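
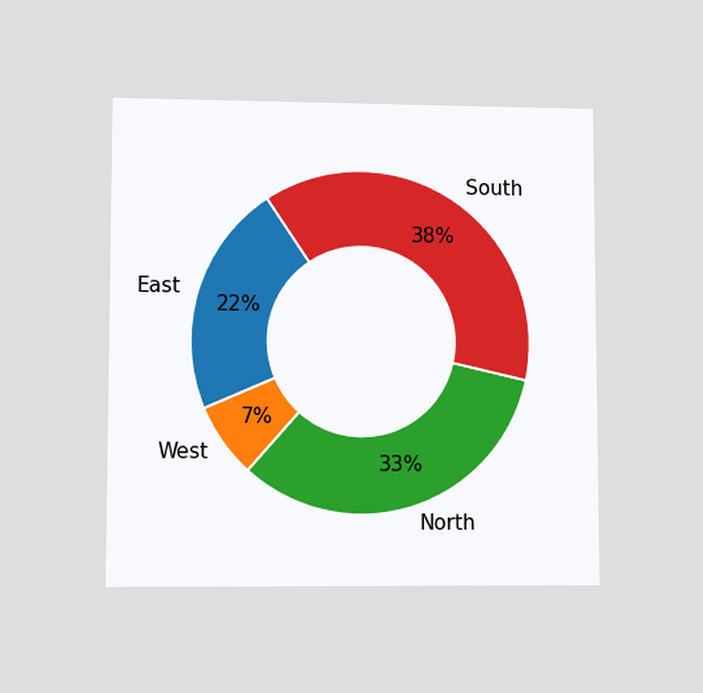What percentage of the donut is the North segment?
The chart is viewed at a slight angle. The North segment takes up 33% of the ring.

33%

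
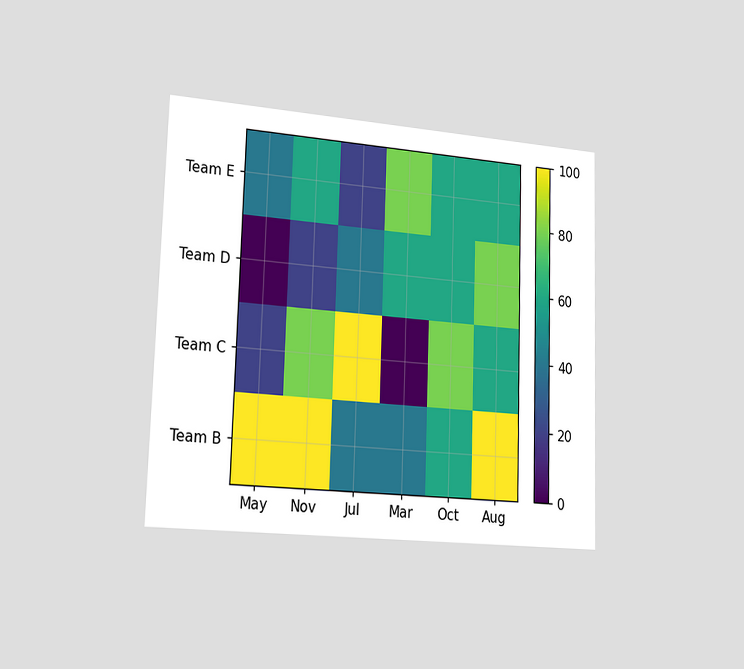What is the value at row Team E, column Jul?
The chart is viewed slightly from the left. Matching cell (Team E, Jul) against the colorbar gives 20.

20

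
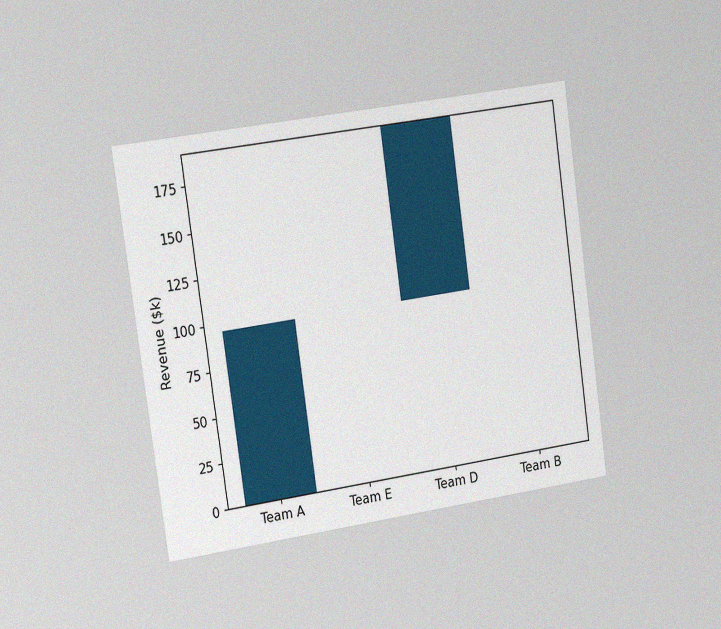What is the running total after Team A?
$96k

The chart is tilted about 8° counter-clockwise and viewed slightly from the left, with some photo noise. After Team A the running total reaches $96k.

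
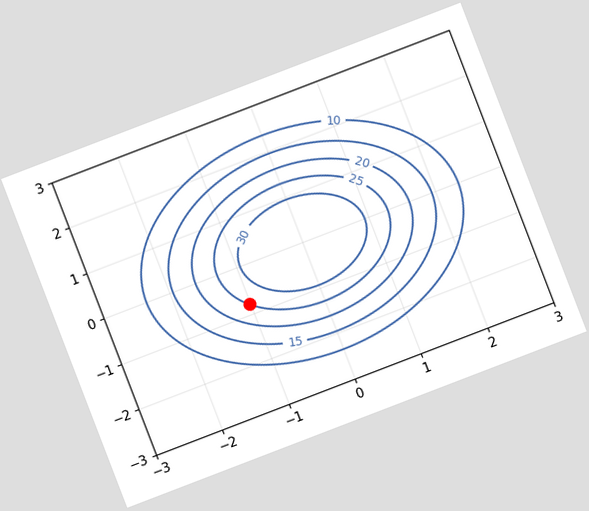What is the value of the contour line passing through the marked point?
The chart is tilted about 21° counter-clockwise. The marked point sits on the contour labelled 25.

25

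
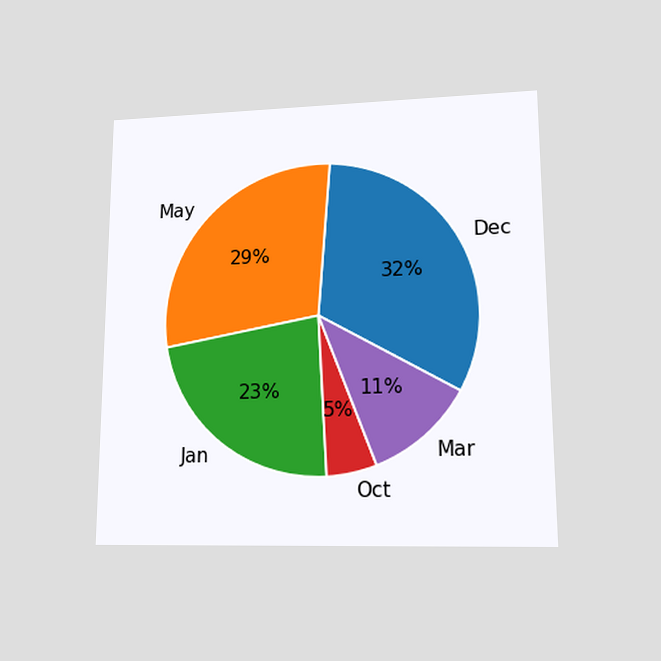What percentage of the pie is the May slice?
The chart is viewed at a slight angle. The May slice takes up 29% of the pie.

29%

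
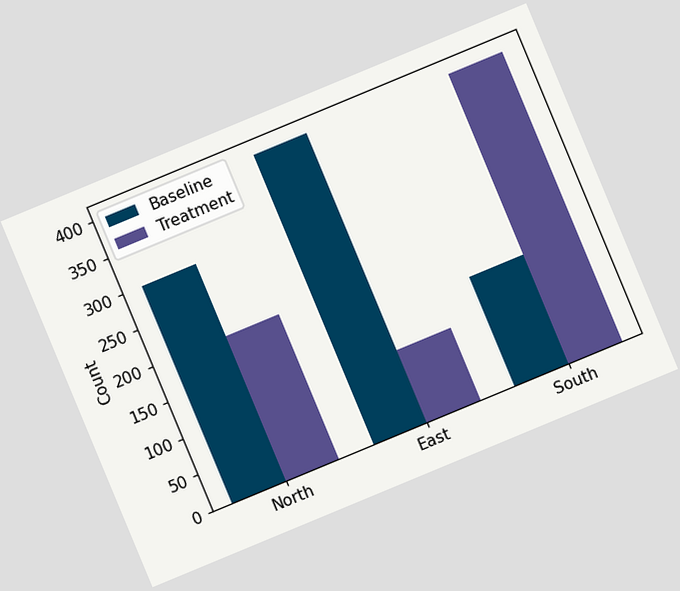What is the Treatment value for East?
The chart is tilted about 23° counter-clockwise. The Treatment bar at East reaches 100 on the y-axis.

100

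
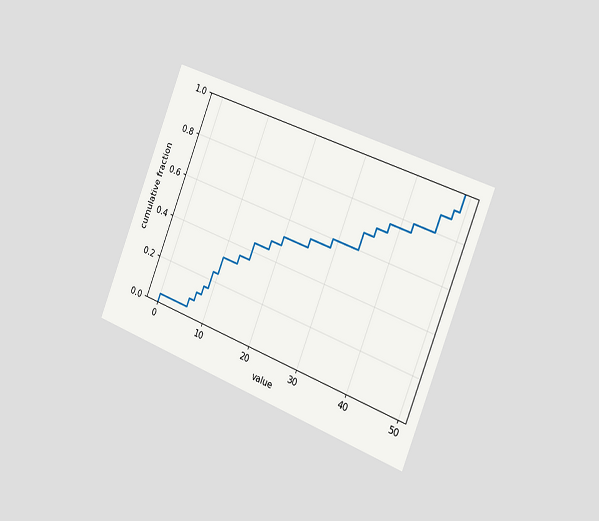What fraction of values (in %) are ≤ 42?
80%

The chart is tilted about 22° clockwise and viewed slightly from the right. At x=42 the ECDF step is at 80%.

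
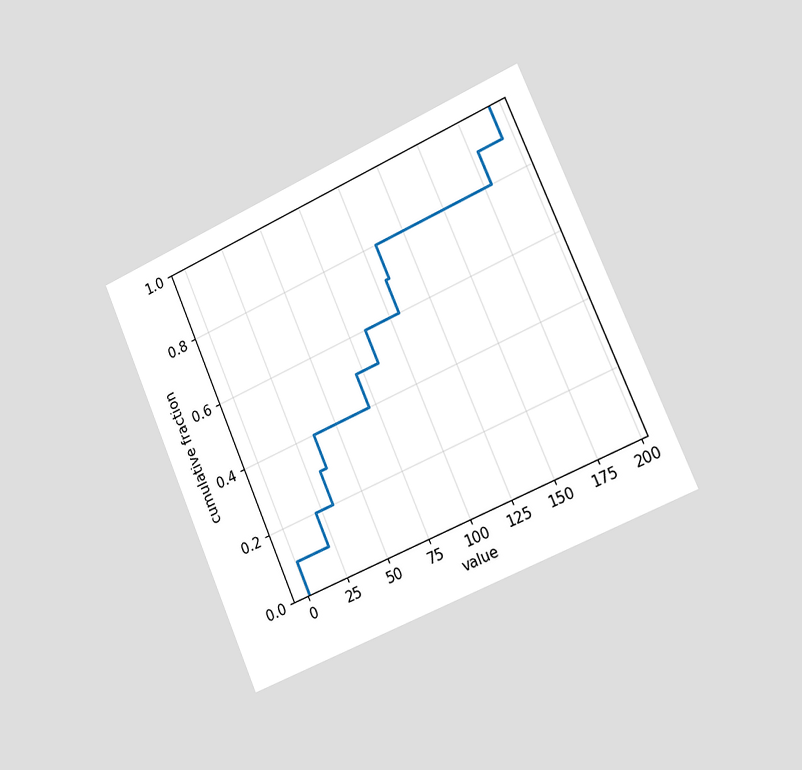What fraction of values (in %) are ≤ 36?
40%

The chart is tilted about 23° counter-clockwise and viewed slightly from the right. At x=36 the ECDF step is at 40%.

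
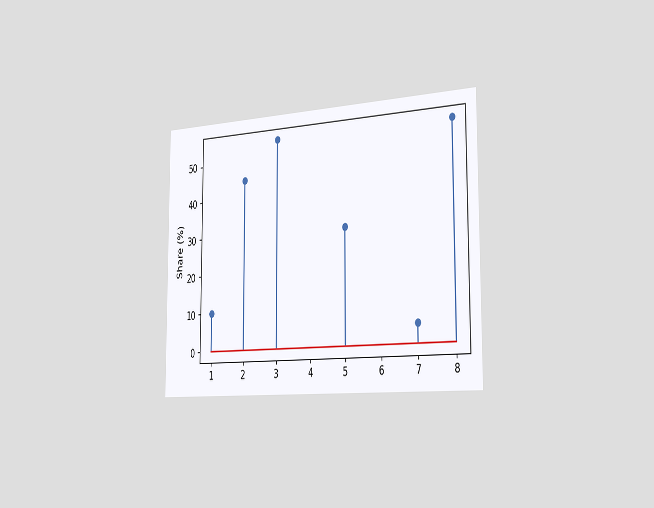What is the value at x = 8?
The chart is viewed slightly from the right. The stem at x=8 reaches 55%.

55%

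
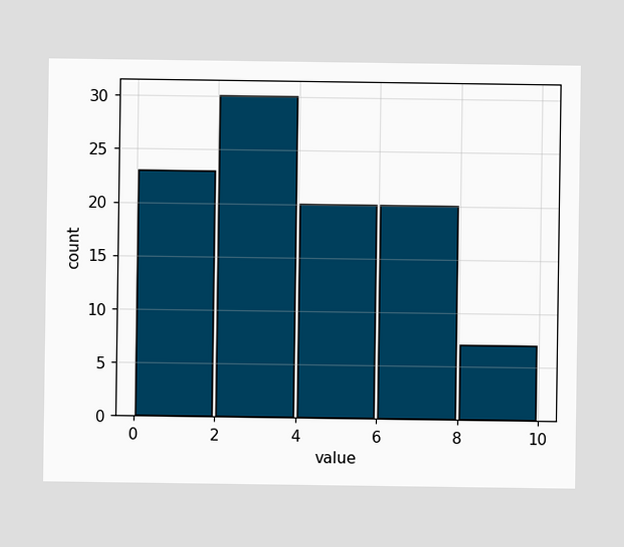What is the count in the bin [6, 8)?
The [6, 8) bin has height 20.

20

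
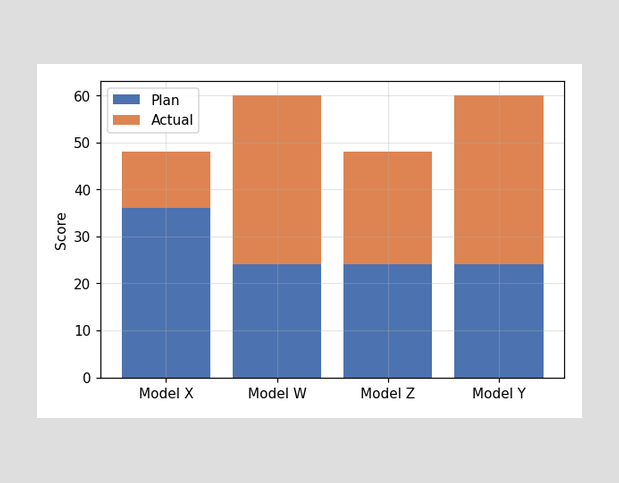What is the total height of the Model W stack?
60

The Model W stack's top reaches 60 on the y-axis.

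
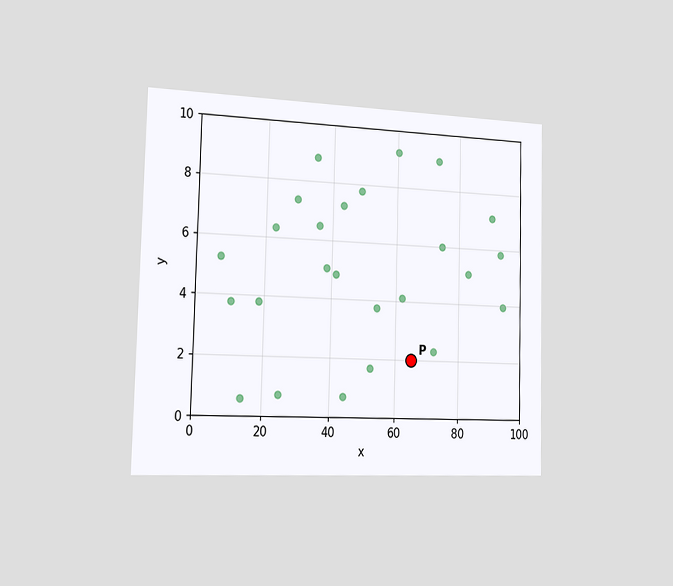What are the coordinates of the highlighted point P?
The chart is viewed slightly from the left. Following the gridlines from P to each axis, P sits at (65, 2).

(65, 2)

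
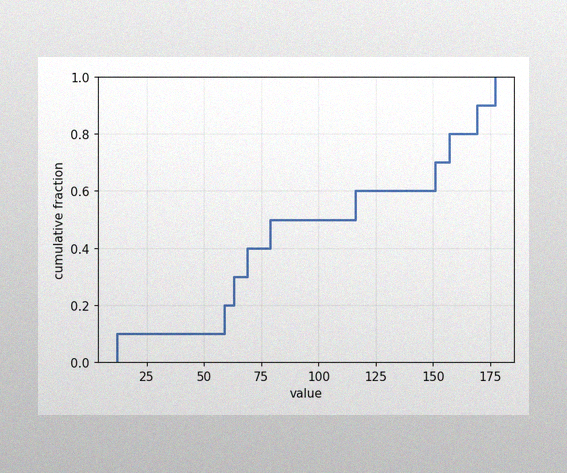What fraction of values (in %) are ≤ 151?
70%

The image has some photo noise and uneven lighting. At x=151 the ECDF step is at 70%.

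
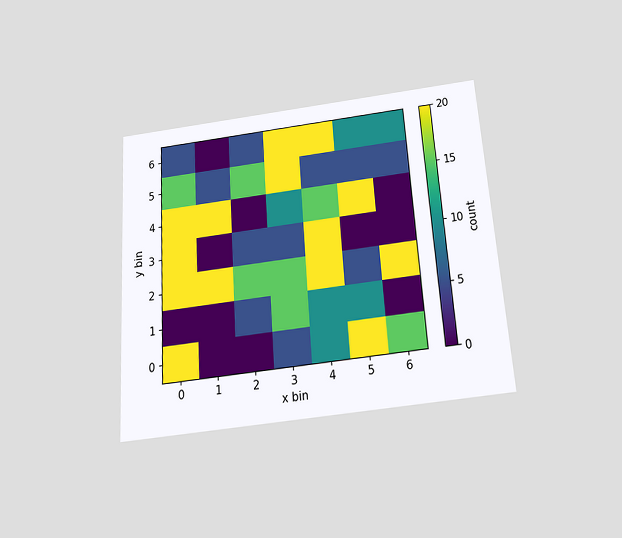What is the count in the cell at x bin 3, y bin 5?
The chart is tilted about 4° counter-clockwise and viewed slightly from below. Matching the cell (3, 5) against the colorbar gives 20.

20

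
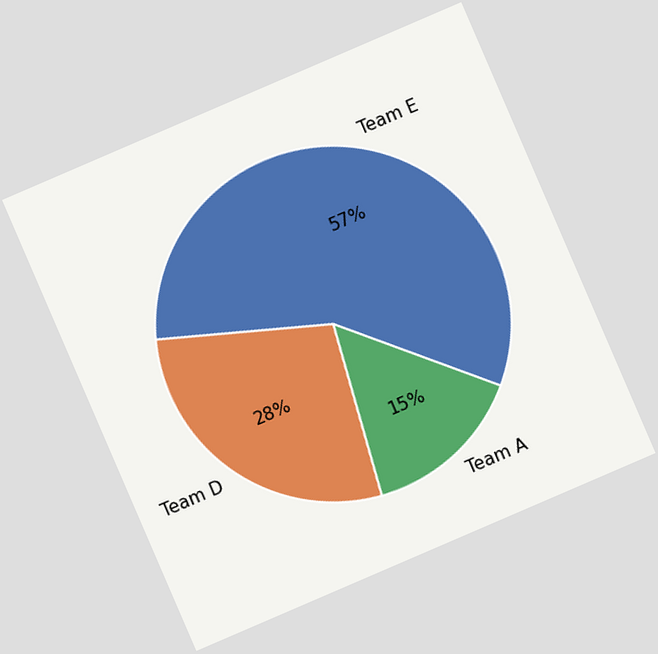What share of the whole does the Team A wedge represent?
15%

The chart is tilted about 23° counter-clockwise. The Team A slice takes up 15% of the pie.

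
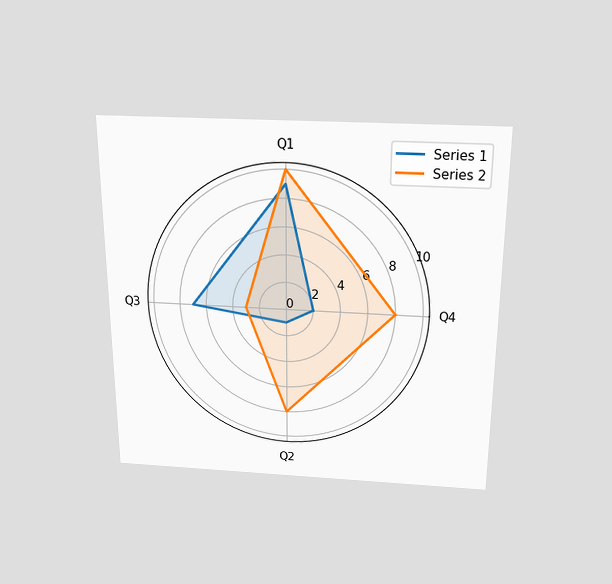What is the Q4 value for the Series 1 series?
The chart is viewed slightly from above. On the Q4 axis, Series 1 reaches 2.

2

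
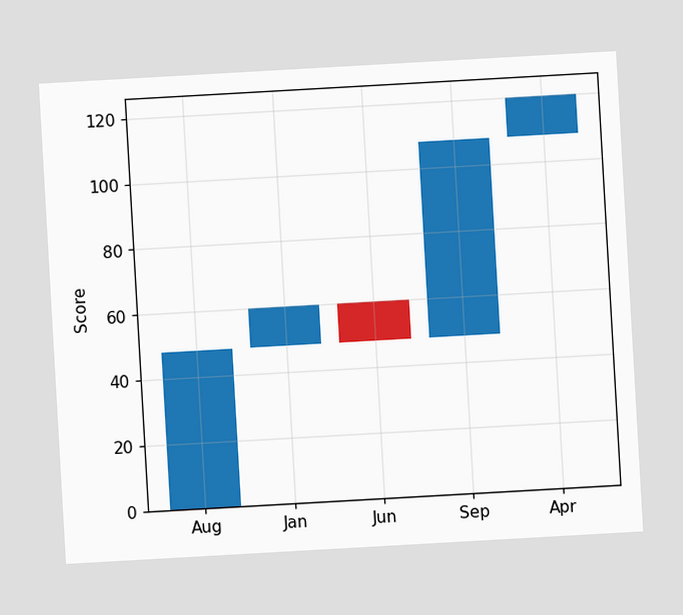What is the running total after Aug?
48

The chart is tilted about 3° counter-clockwise. After Aug the running total reaches 48.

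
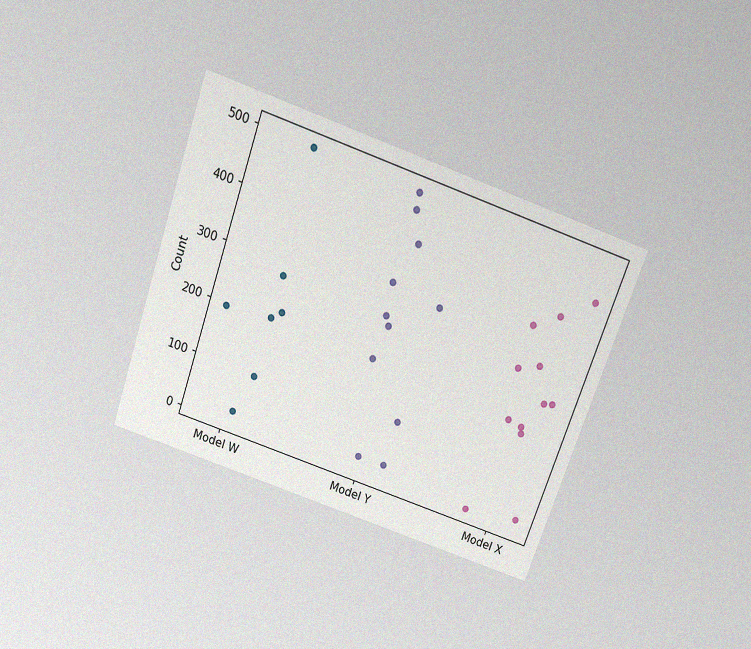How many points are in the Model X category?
The chart is tilted about 19° clockwise and viewed slightly from above, with some photo noise. Counting the markers in the Model X column gives 12.

12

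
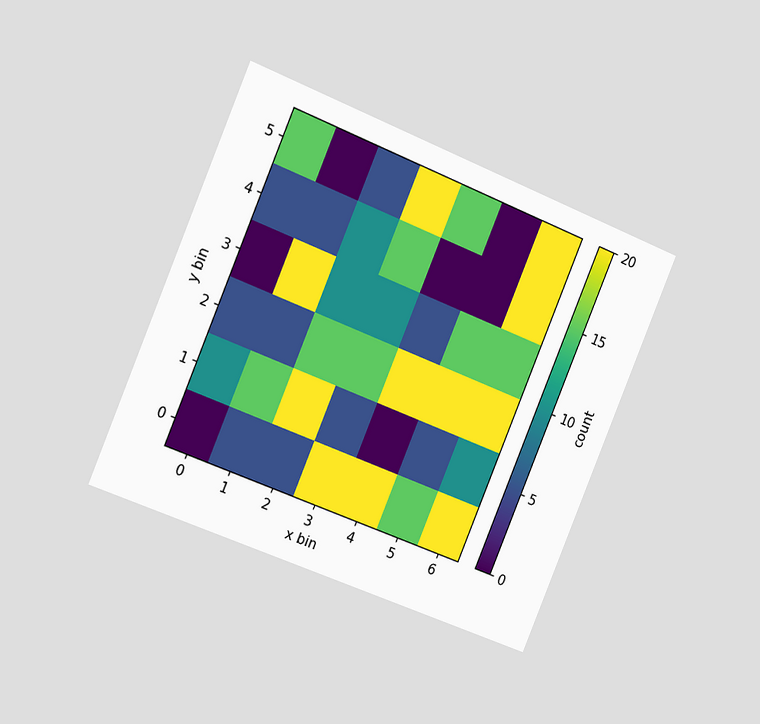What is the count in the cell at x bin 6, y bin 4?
The chart is tilted about 23° clockwise and viewed slightly from the left. Matching the cell (6, 4) against the colorbar gives 20.

20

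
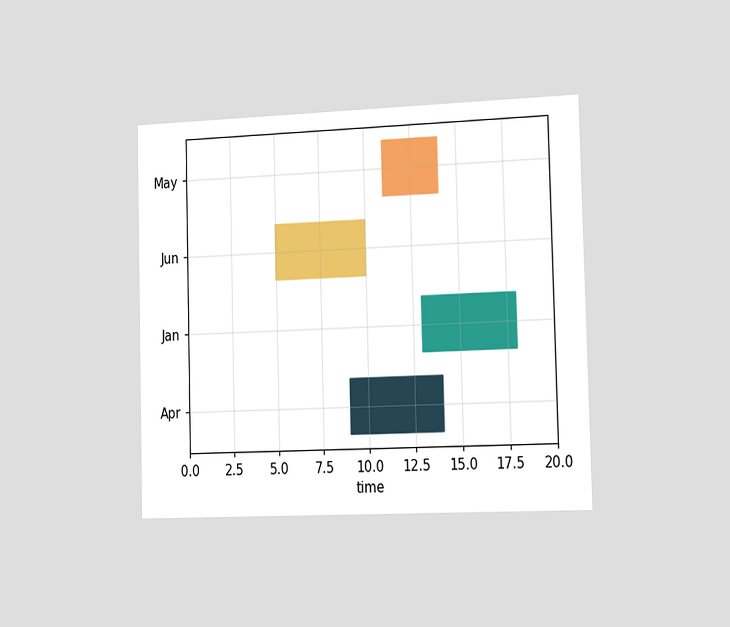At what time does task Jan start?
13

The chart is viewed slightly from the right. The Jan bar begins at t=13.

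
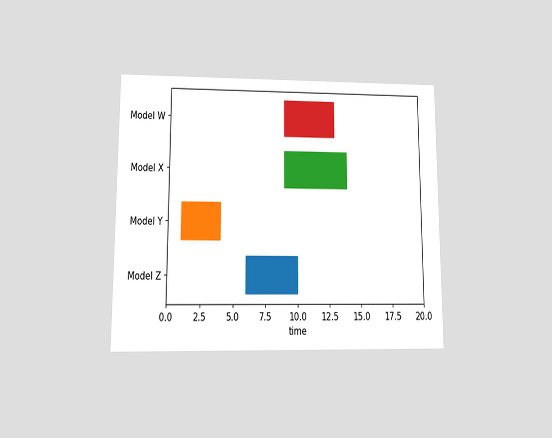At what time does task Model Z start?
6

The chart is viewed at a slight angle. The Model Z bar begins at t=6.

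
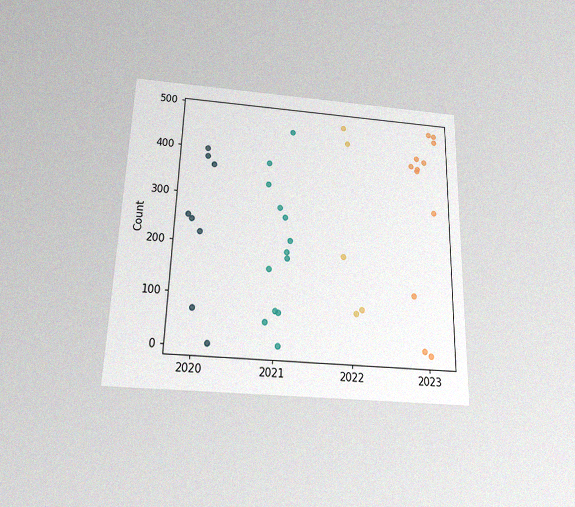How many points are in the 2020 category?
The chart is viewed slightly from below, with some photo noise. Counting the markers in the 2020 column gives 8.

8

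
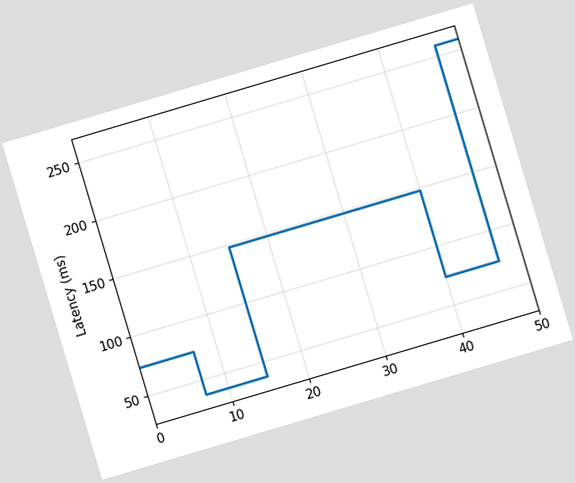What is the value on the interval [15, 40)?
148ms

The chart is tilted about 17° counter-clockwise. On [15, 40) the step sits at 148ms.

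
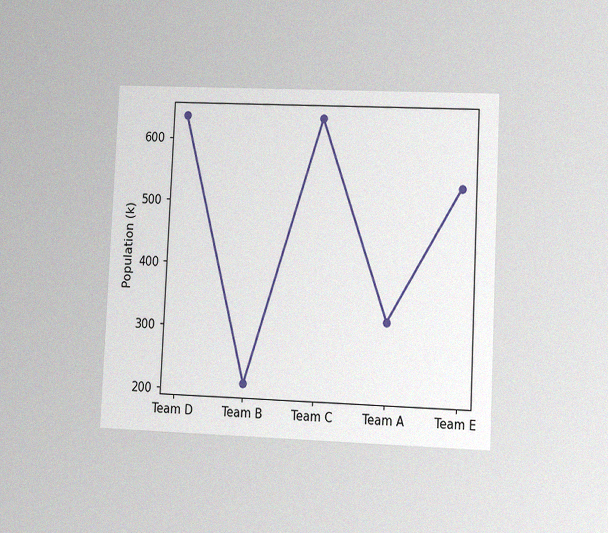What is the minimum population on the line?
212k

The chart is tilted about 3° clockwise and viewed at a slight angle, with some photo noise. The lowest point is at Team B, and reading across to the y-axis gives 212k.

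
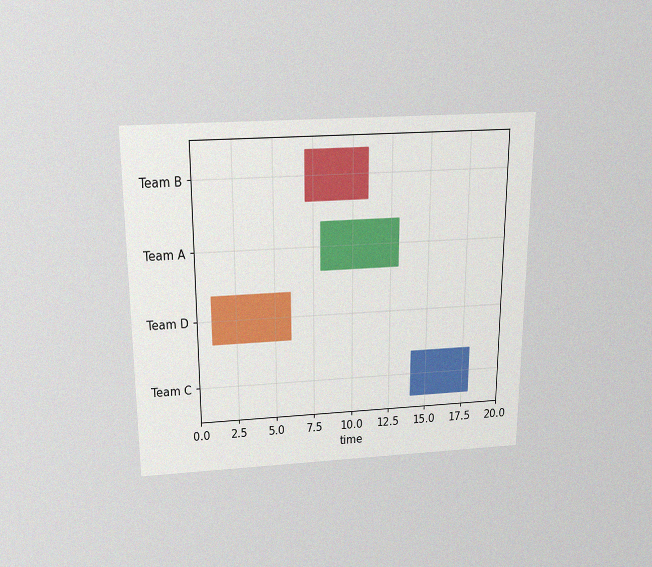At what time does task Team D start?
The chart is viewed slightly from above, with some photo noise. The Team D bar begins at t=1.

1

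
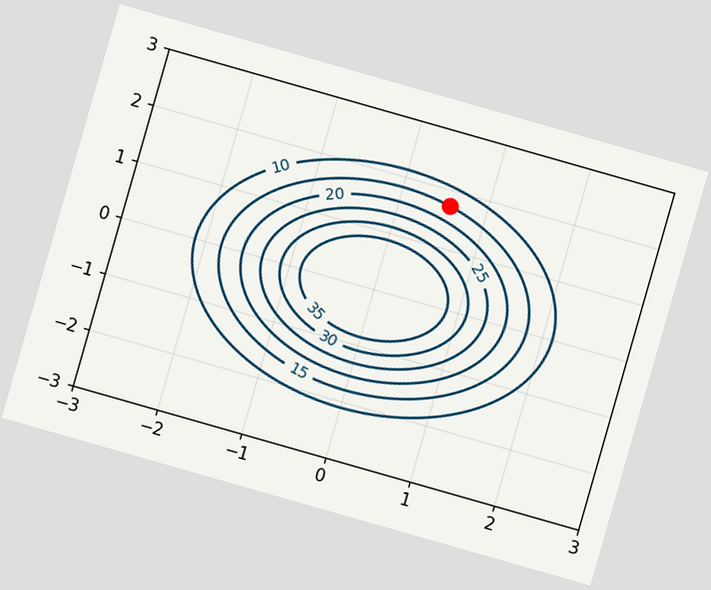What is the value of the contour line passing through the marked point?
15

The chart is tilted about 16° clockwise. The marked point sits on the contour labelled 15.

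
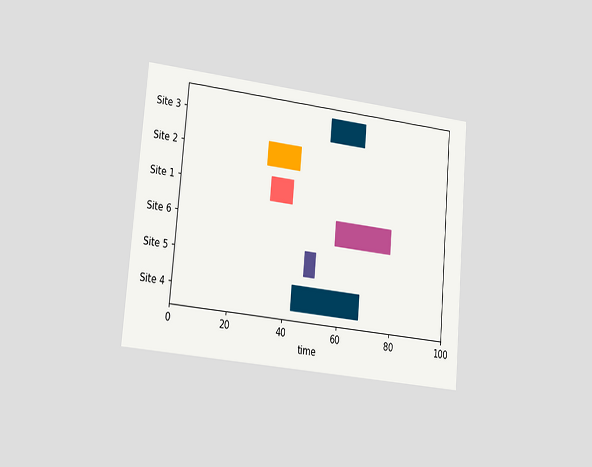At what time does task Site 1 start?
The chart is tilted about 5° clockwise and viewed slightly from the left. The Site 1 bar begins at t=33.

33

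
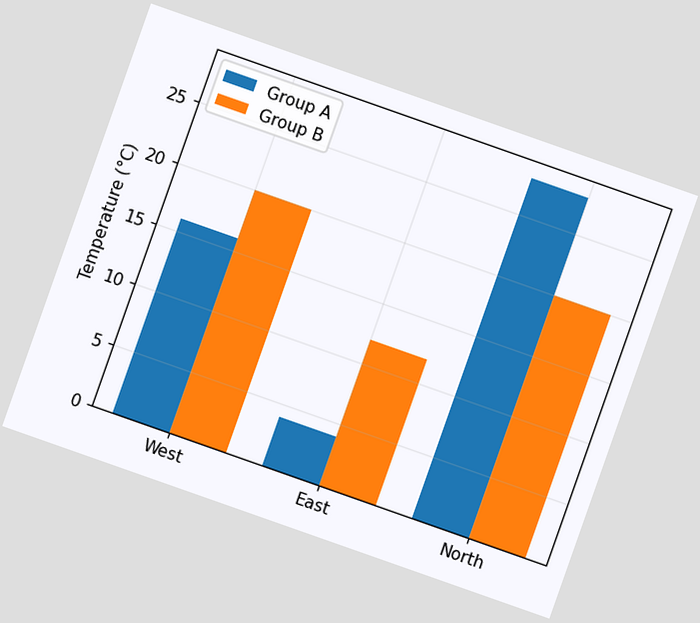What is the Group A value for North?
The chart is tilted about 19° clockwise. The Group A bar at North reaches 28°C on the y-axis.

28°C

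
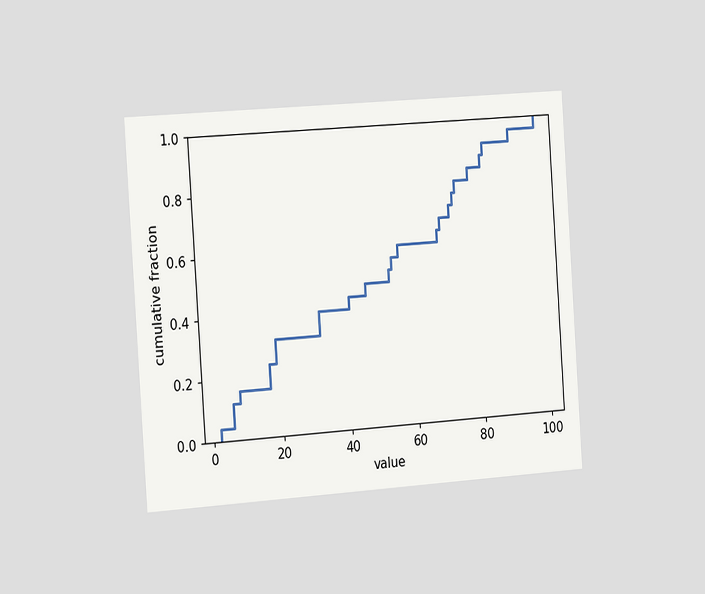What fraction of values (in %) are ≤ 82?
The chart is tilted about 4° counter-clockwise and viewed slightly from the left. At x=82 the ECDF step is at 88%.

88%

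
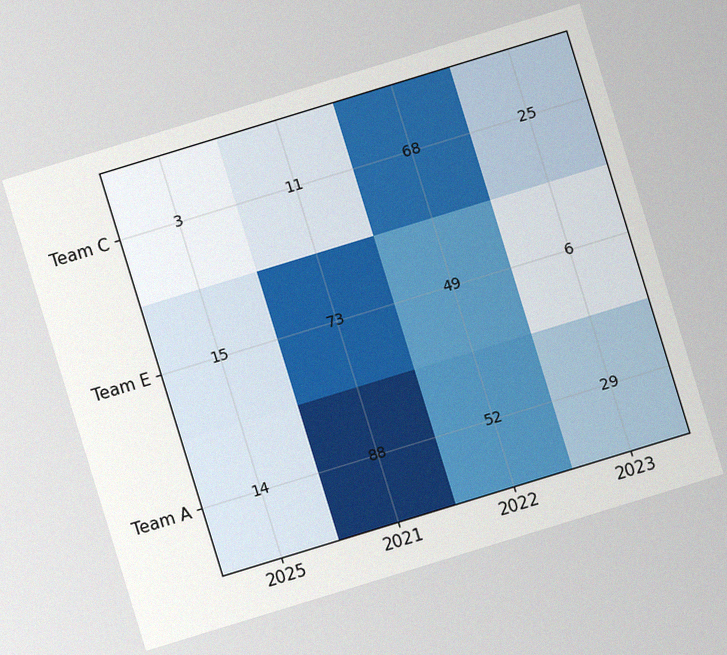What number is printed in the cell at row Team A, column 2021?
88

The chart is tilted about 17° counter-clockwise, with some photo noise. The (Team A, 2021) cell reads 88.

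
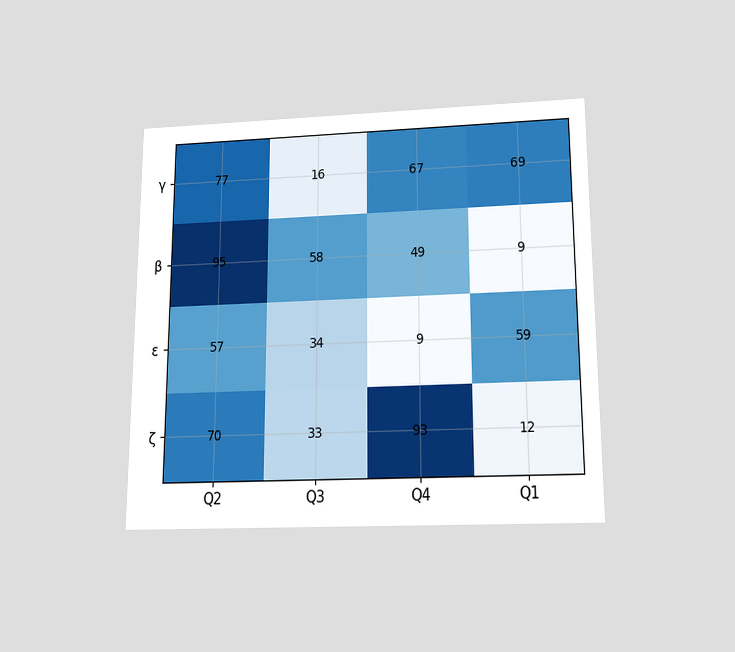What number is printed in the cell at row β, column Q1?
The chart is viewed slightly from below. The (β, Q1) cell reads 9.

9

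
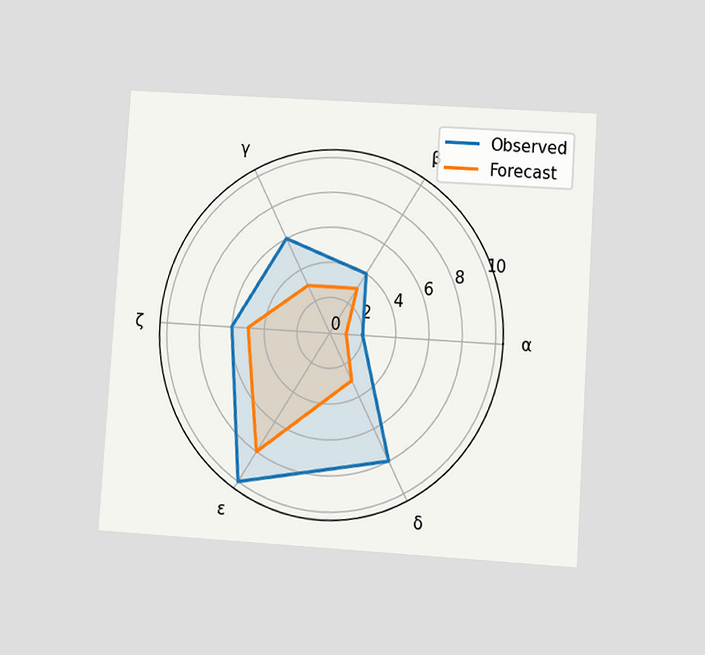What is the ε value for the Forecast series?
8

The chart is tilted about 4° clockwise and viewed at a slight angle. On the ε axis, Forecast reaches 8.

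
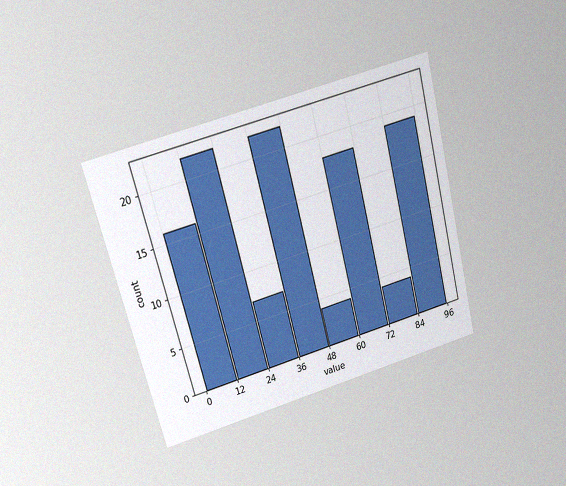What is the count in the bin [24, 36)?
The chart is tilted about 15° counter-clockwise and viewed at a slight angle, with some photo noise. The [24, 36) bin has height 7.

7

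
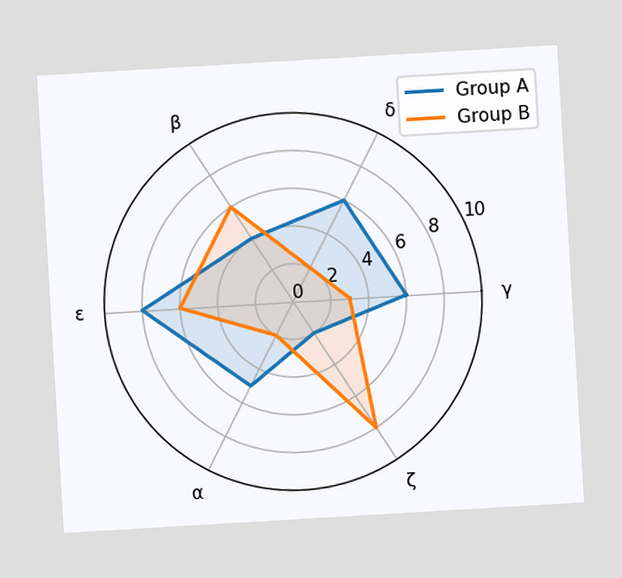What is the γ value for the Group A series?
6

The chart is tilted about 3° counter-clockwise. On the γ axis, Group A reaches 6.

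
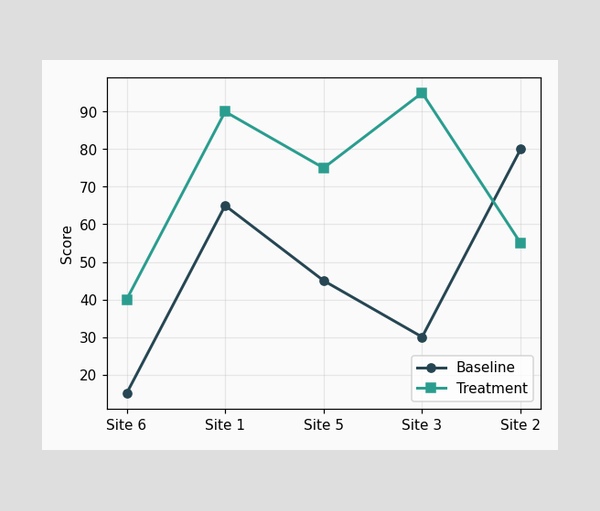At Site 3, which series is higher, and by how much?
Treatment, by 65

At Site 3, Treatment sits above the other line by 65.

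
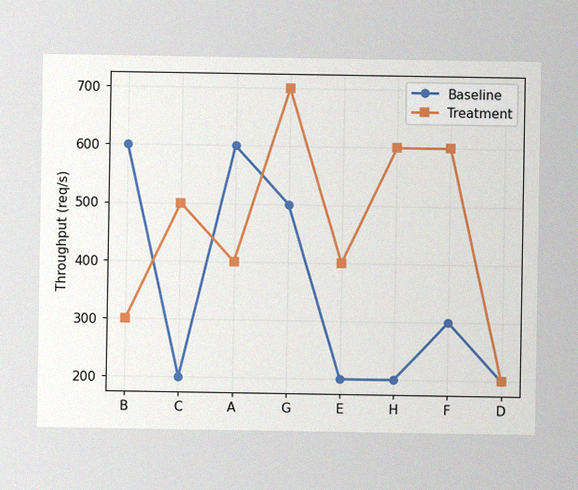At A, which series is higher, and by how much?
The image has some photo noise and uneven lighting. At A, Baseline sits above the other line by 200req/s.

Baseline, by 200req/s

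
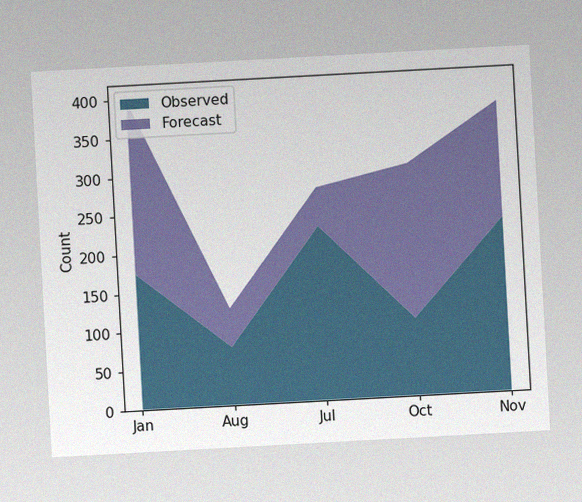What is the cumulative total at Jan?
400

The chart is tilted about 3° counter-clockwise, with some photo noise. The stacked total at Jan reaches 400.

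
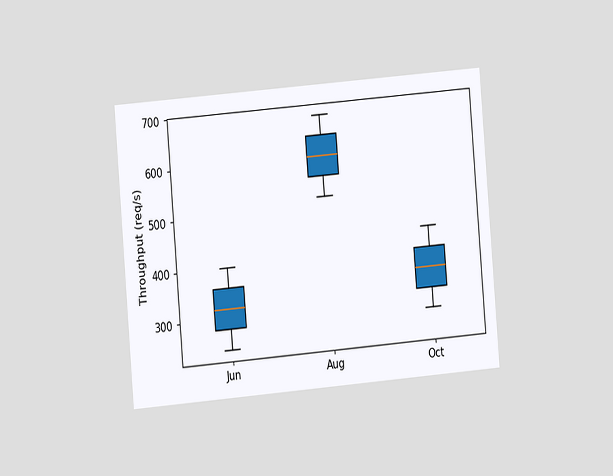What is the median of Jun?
The chart is tilted about 5° counter-clockwise and viewed at a slight angle. The median line in the Jun box sits at 320req/s.

320req/s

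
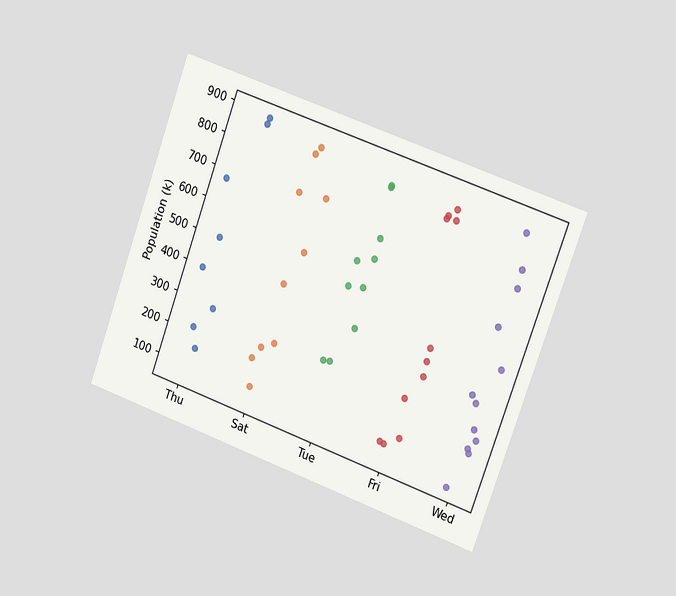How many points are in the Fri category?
11

The chart is tilted about 20° clockwise and viewed slightly from the right. Counting the markers in the Fri column gives 11.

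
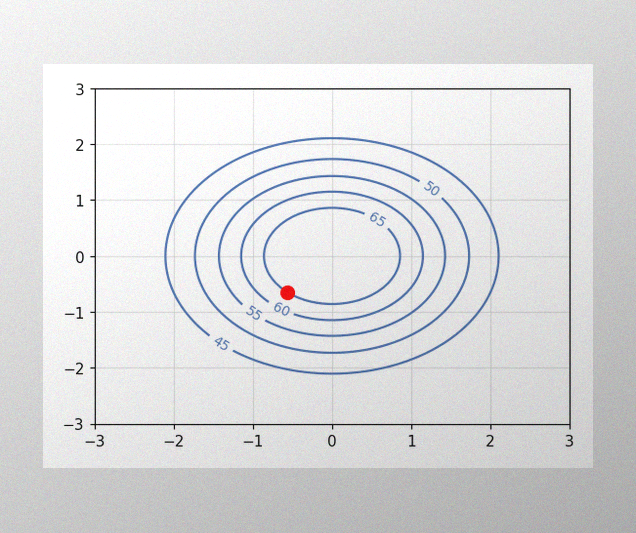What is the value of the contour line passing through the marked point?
65

The image has some photo noise and uneven lighting. The marked point sits on the contour labelled 65.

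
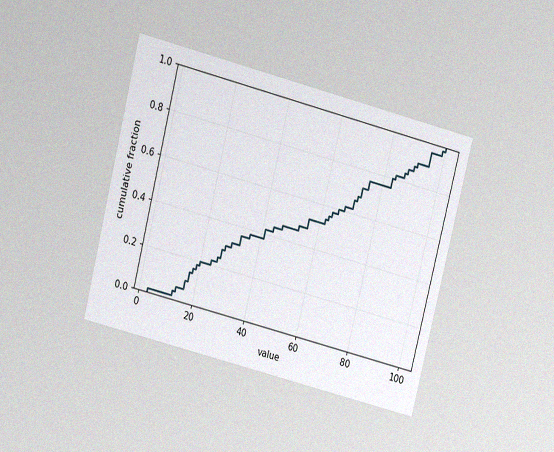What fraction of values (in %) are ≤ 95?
96%

The chart is tilted about 14° clockwise and viewed slightly from above, with some photo noise. At x=95 the ECDF step is at 96%.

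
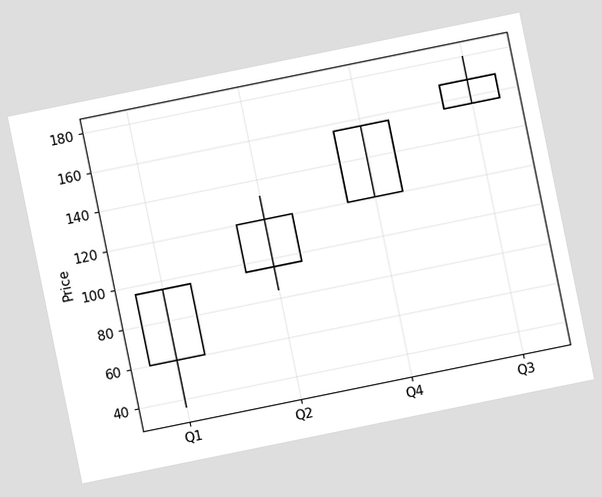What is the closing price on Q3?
The chart is tilted about 12° counter-clockwise. The Q3 candle closes at 168.

168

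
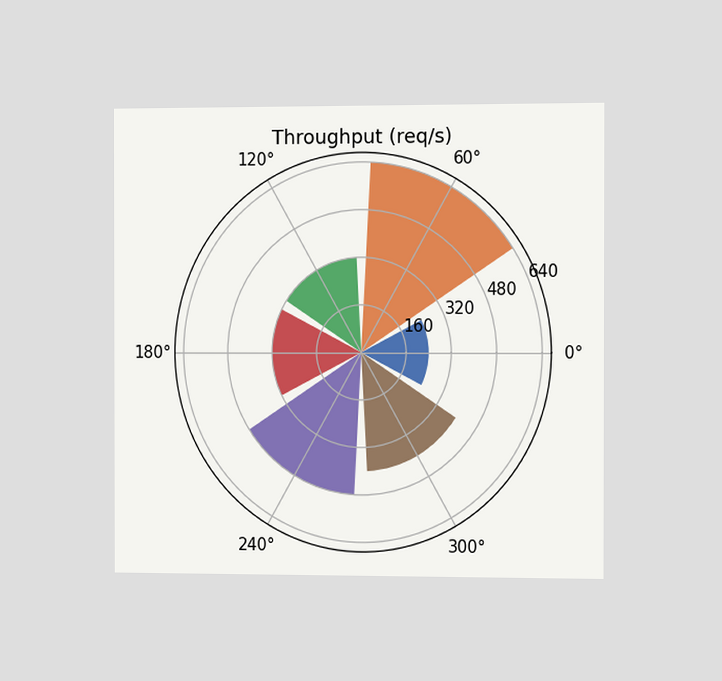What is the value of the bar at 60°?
The chart is viewed slightly from the right. The bar at 60° reaches 640req/s on the radial axis.

640req/s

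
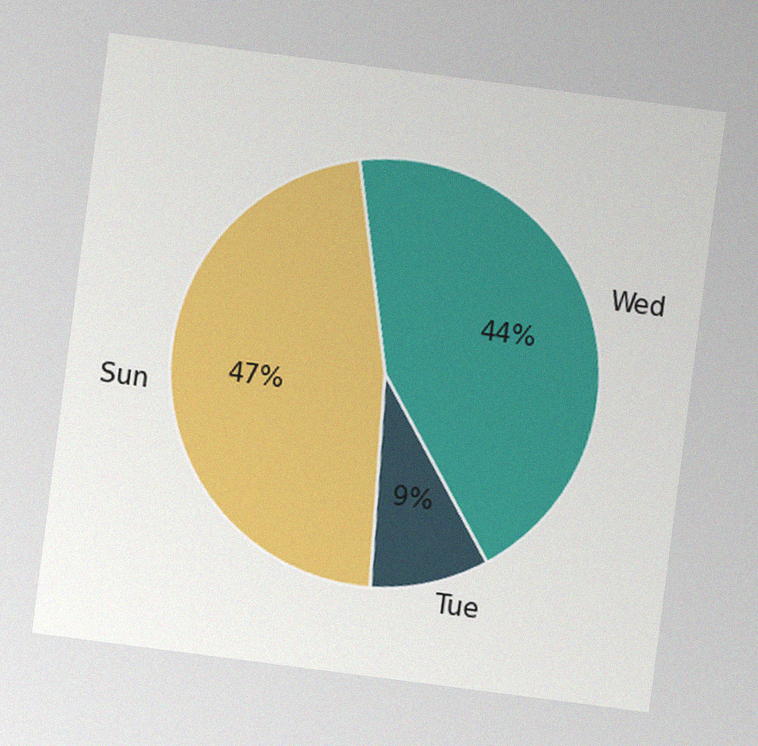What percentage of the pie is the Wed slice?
44%

The chart is tilted about 7° clockwise, with some photo noise. The Wed slice takes up 44% of the pie.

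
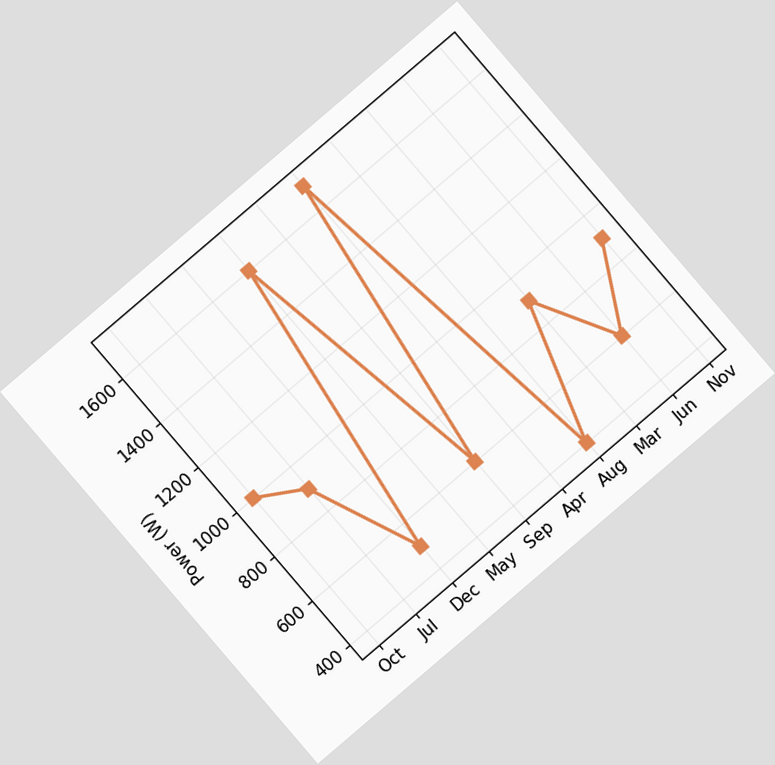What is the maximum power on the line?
1700W

The chart is tilted about 41° counter-clockwise. The highest point is at Apr, and reading across to the y-axis gives 1700W.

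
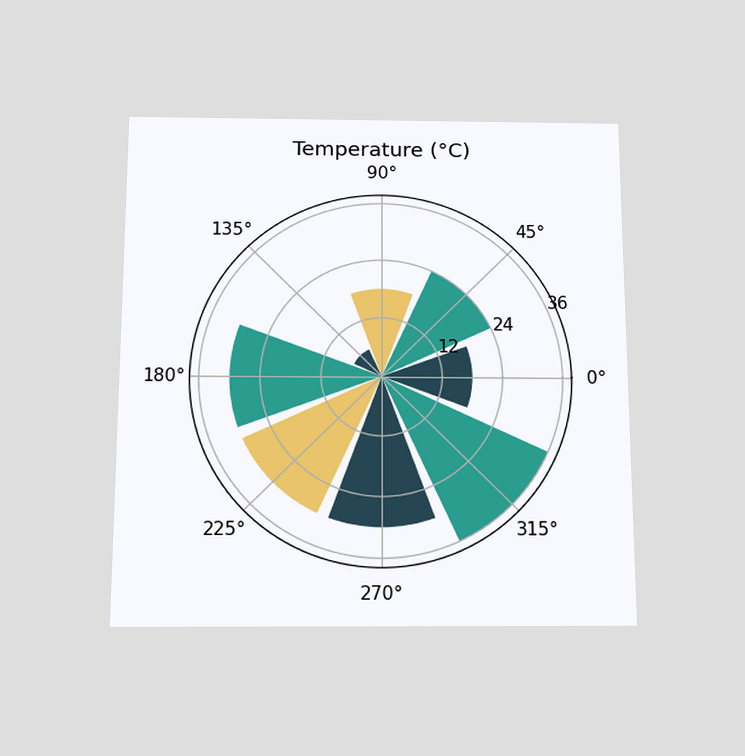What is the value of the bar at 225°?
The chart is viewed slightly from below. The bar at 225° reaches 30°C on the radial axis.

30°C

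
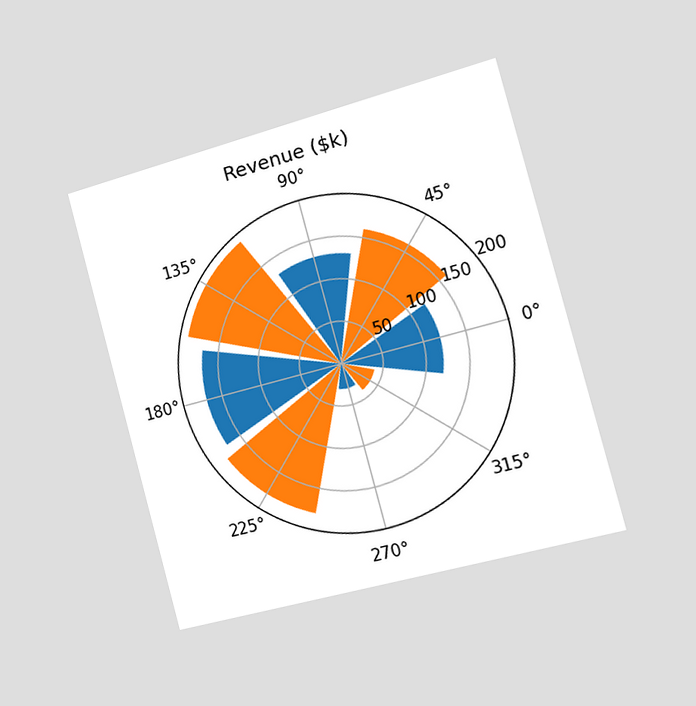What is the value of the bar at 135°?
The chart is tilted about 15° counter-clockwise and viewed slightly from the right. The bar at 135° reaches $190k on the radial axis.

$190k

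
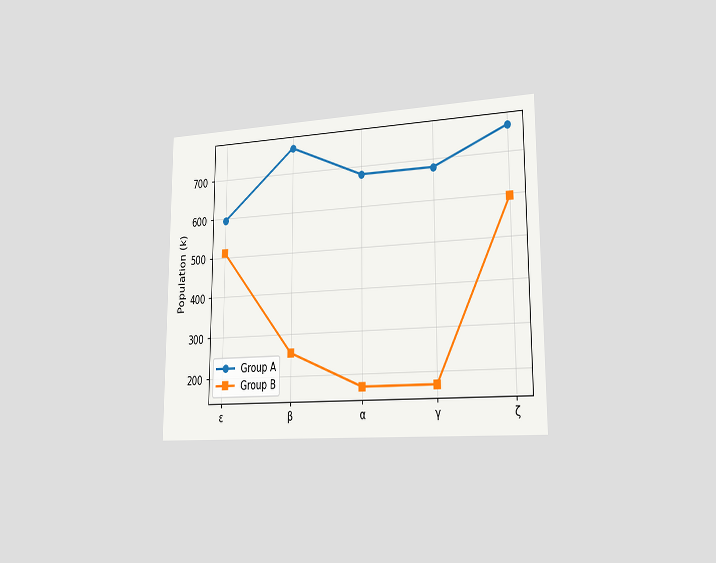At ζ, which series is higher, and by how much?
The chart is viewed slightly from the right. At ζ, Group A sits above the other line by 170k.

Group A, by 170k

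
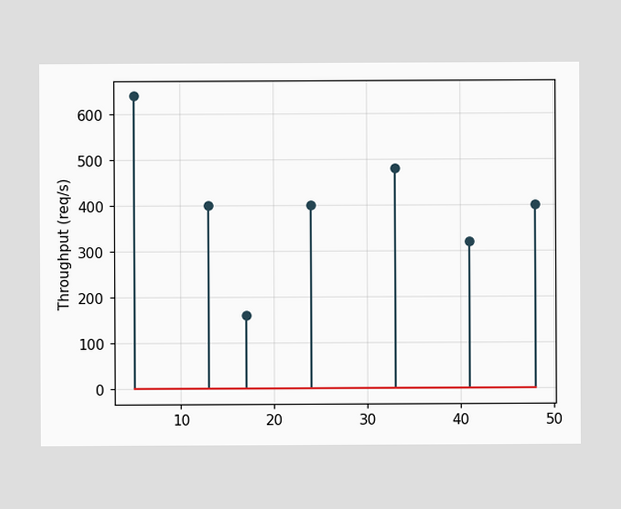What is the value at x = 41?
320req/s

The stem at x=41 reaches 320req/s.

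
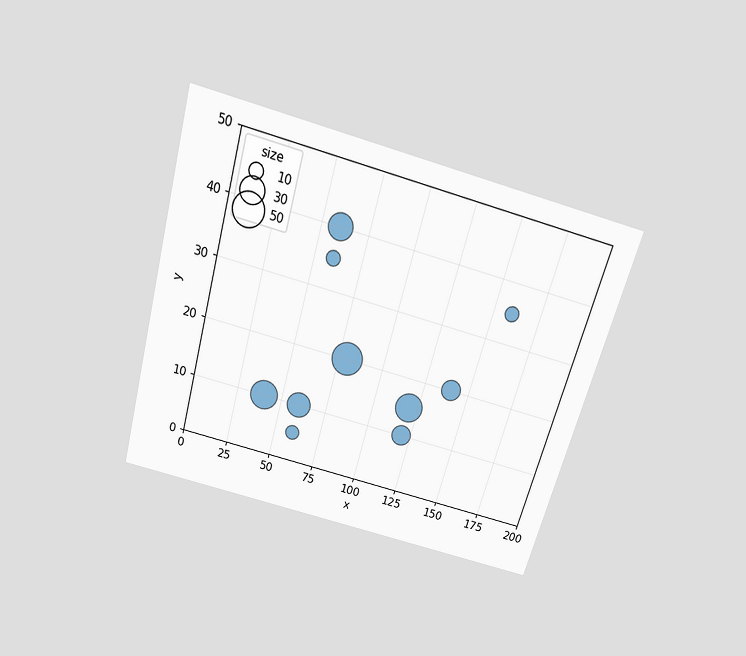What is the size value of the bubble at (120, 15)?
40

The chart is tilted about 16° clockwise and viewed slightly from above. Matching the bubble at (120, 15) against the size legend gives 40.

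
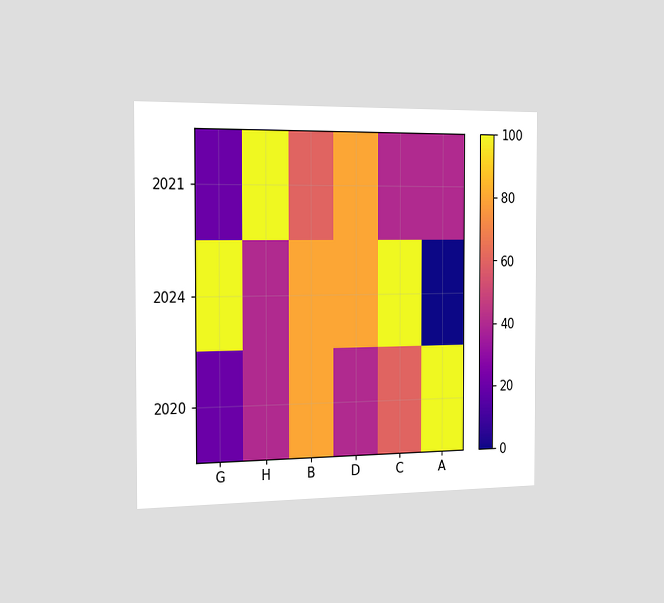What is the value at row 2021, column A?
40

The chart is viewed slightly from the left. Matching cell (2021, A) against the colorbar gives 40.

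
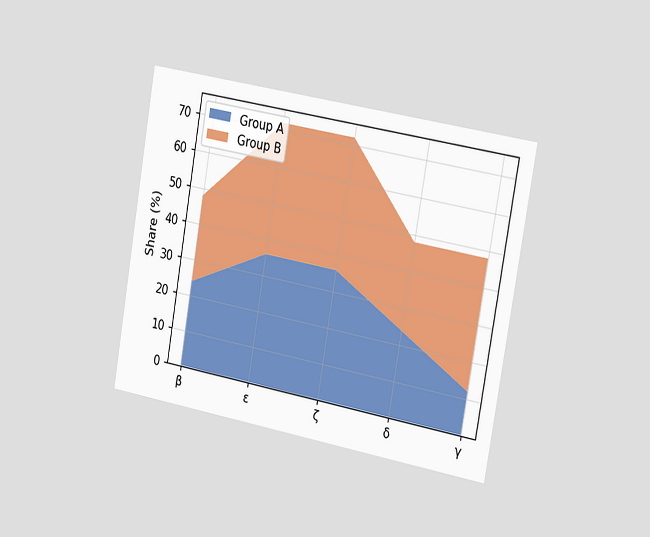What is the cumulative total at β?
48%

The chart is tilted about 10° clockwise and viewed slightly from the right. The stacked total at β reaches 48%.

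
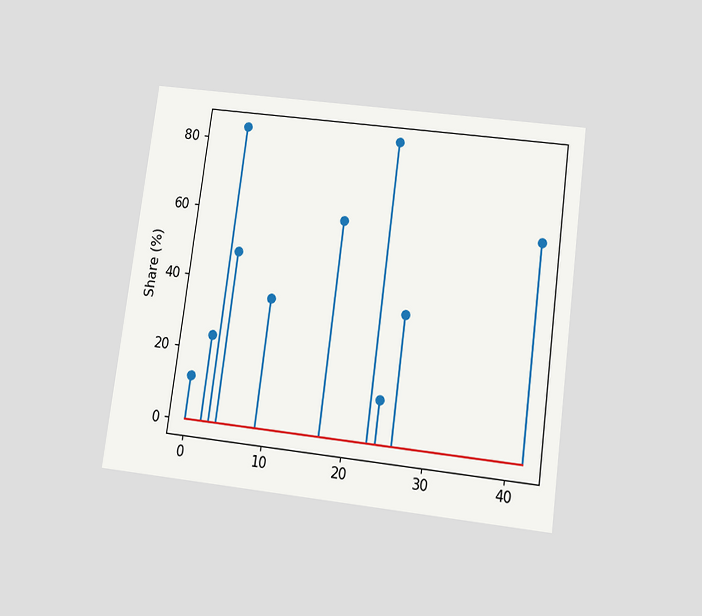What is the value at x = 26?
36%

The chart is tilted about 8° clockwise and viewed slightly from below. The stem at x=26 reaches 36%.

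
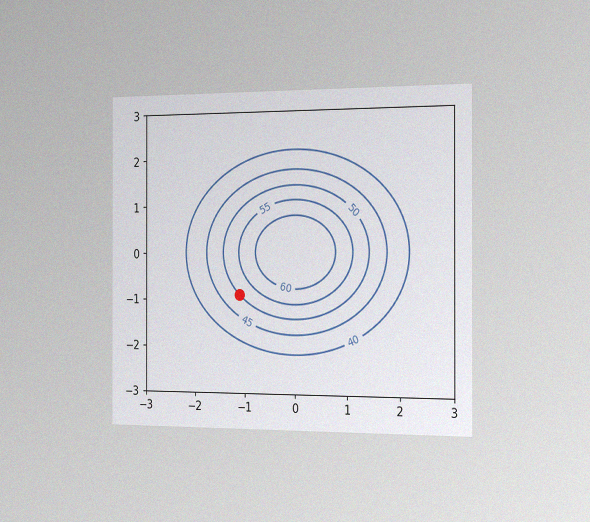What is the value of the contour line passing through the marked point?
The chart is viewed slightly from the right, with some photo noise. The marked point sits on the contour labelled 50.

50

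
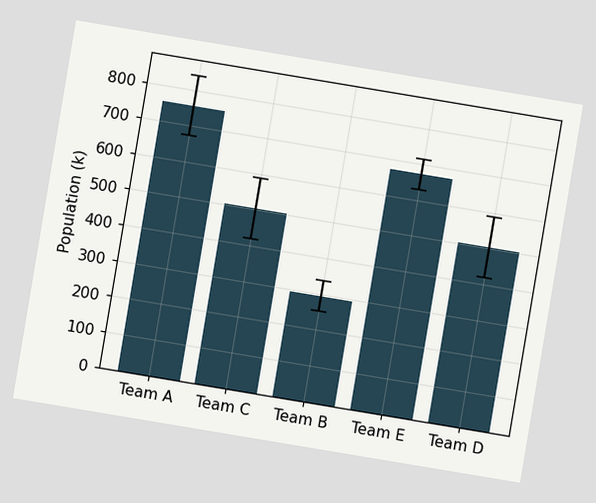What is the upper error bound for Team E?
714k

The chart is tilted about 9° clockwise. The Team E bar's upper whisker reaches 714k.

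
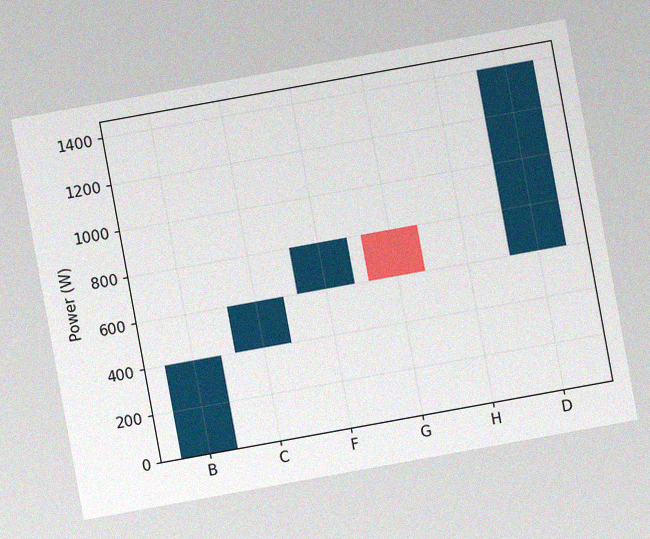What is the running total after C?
600W

The chart is tilted about 10° counter-clockwise, with some photo noise. After C the running total reaches 600W.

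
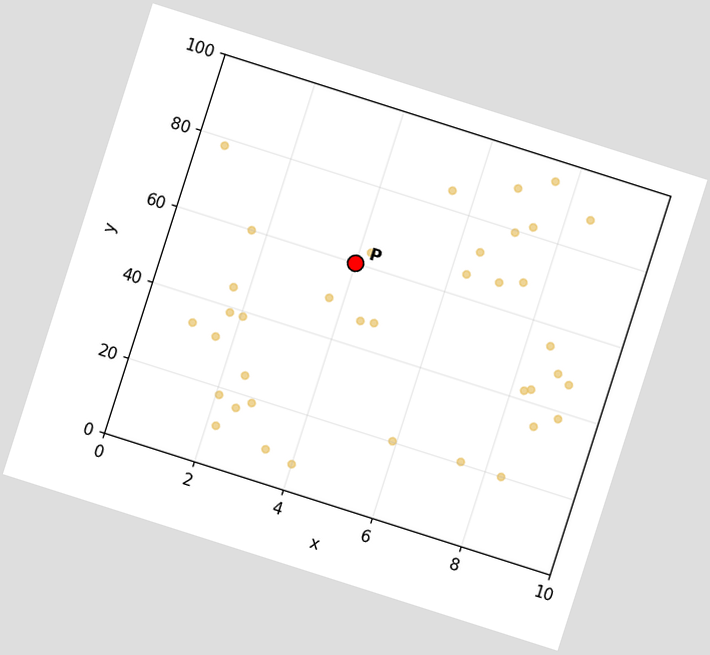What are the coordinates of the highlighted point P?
The chart is tilted about 18° clockwise. Following the gridlines from P to each axis, P sits at (4, 60).

(4, 60)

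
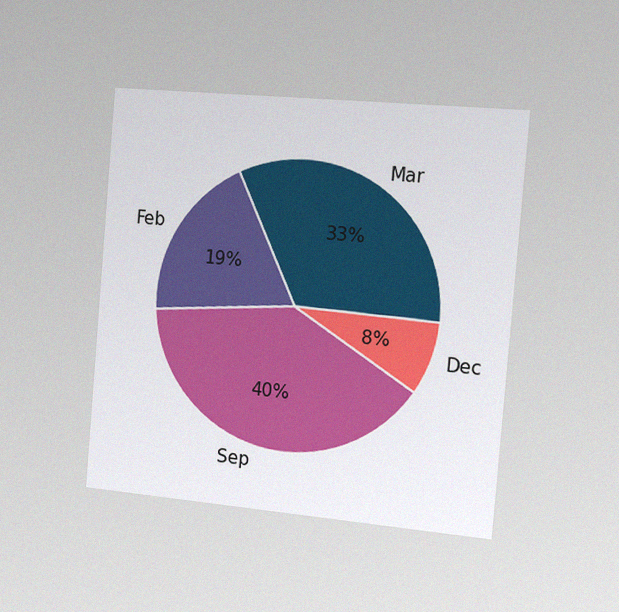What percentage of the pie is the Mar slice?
33%

The chart is tilted about 5° clockwise and viewed slightly from the right, with some photo noise. The Mar slice takes up 33% of the pie.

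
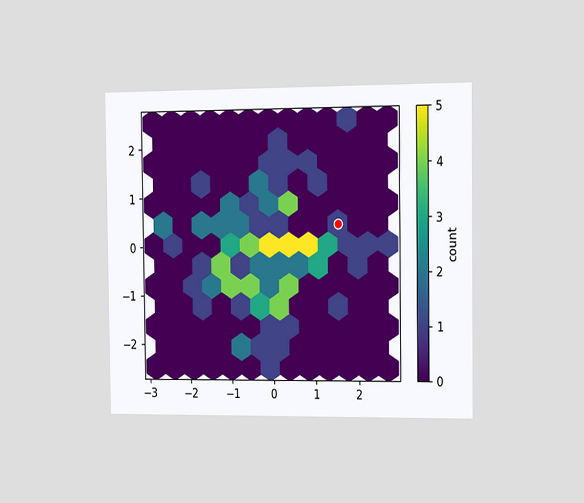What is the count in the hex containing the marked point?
1

The chart is viewed slightly from the right. The marked hex reads 1 on the colorbar.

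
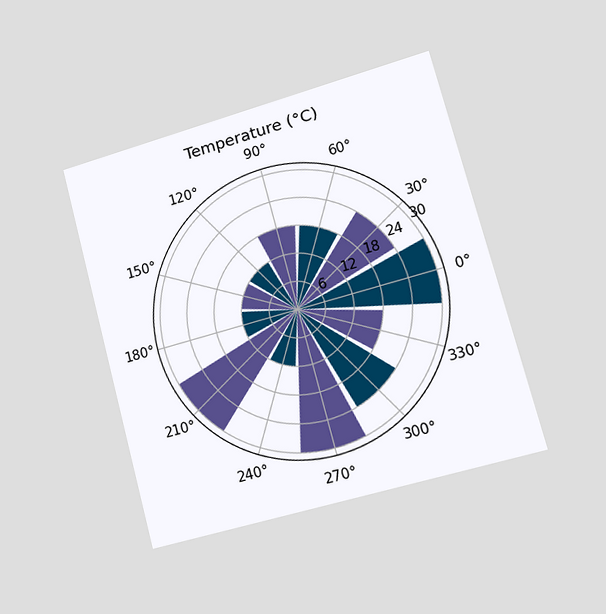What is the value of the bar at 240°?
12°C

The chart is tilted about 15° counter-clockwise and viewed slightly from the right. The bar at 240° reaches 12°C on the radial axis.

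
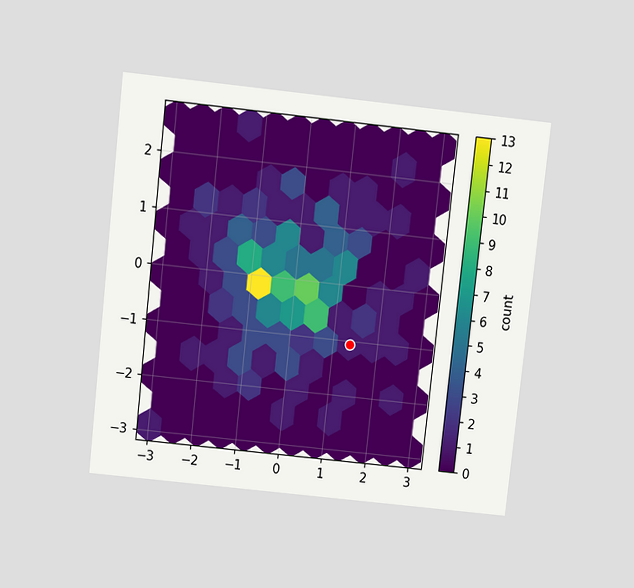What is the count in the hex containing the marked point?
The chart is tilted about 6° clockwise and viewed slightly from above. The marked hex reads 1 on the colorbar.

1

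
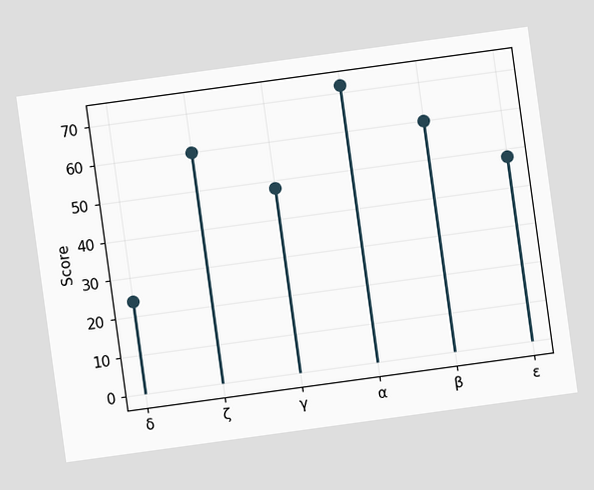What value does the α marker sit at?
72

The chart is tilted about 8° counter-clockwise. The α marker sits at 72.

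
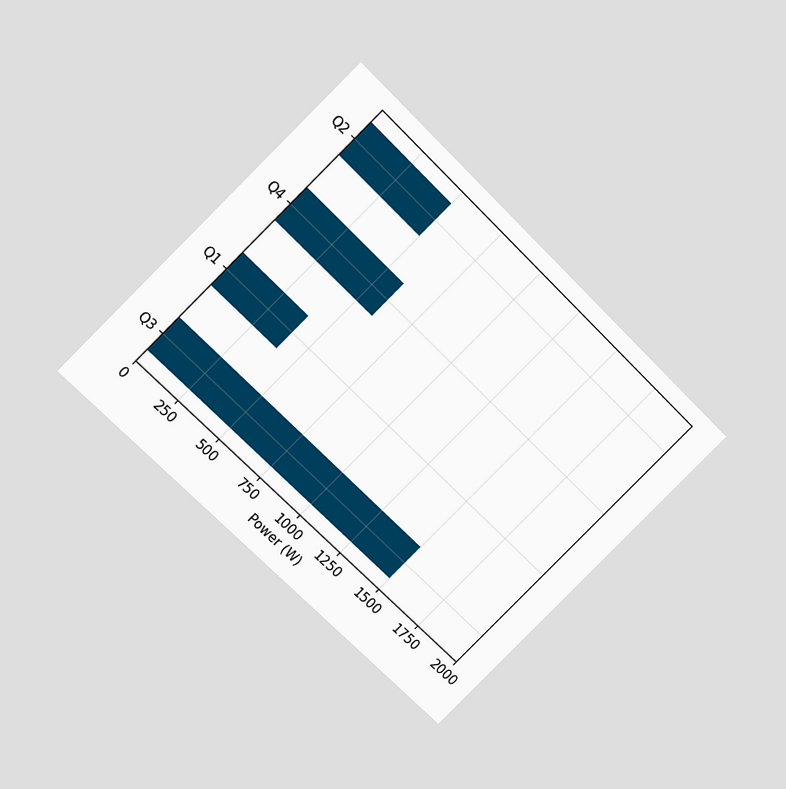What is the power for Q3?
The chart is tilted about 45° clockwise and viewed at a slight angle. Reading along the chart's x-axis, the Q3 bar reaches 1500W.

1500W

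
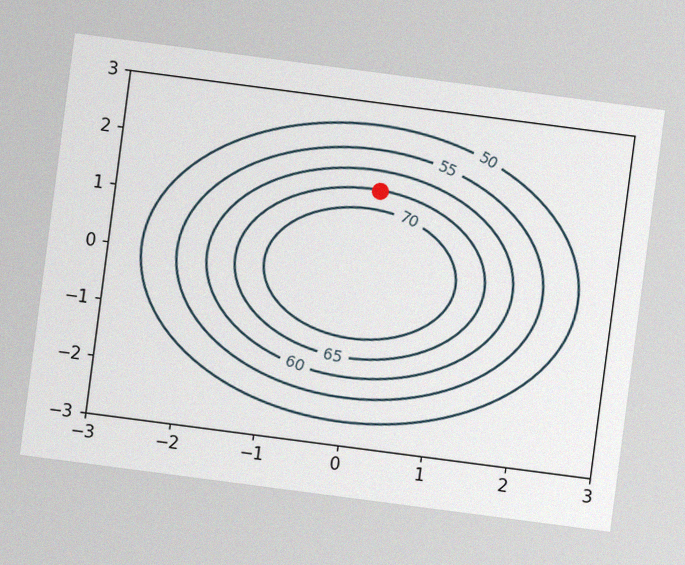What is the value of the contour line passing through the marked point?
65

The chart is tilted about 7° clockwise, with some photo noise. The marked point sits on the contour labelled 65.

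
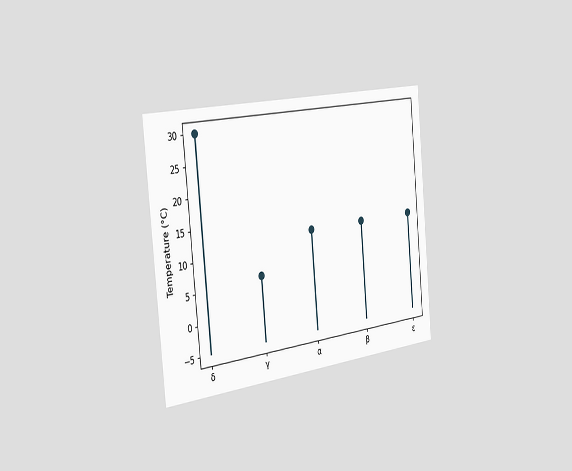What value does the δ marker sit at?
30°C

The chart is tilted about 5° counter-clockwise and viewed slightly from the left. The δ marker sits at 30°C.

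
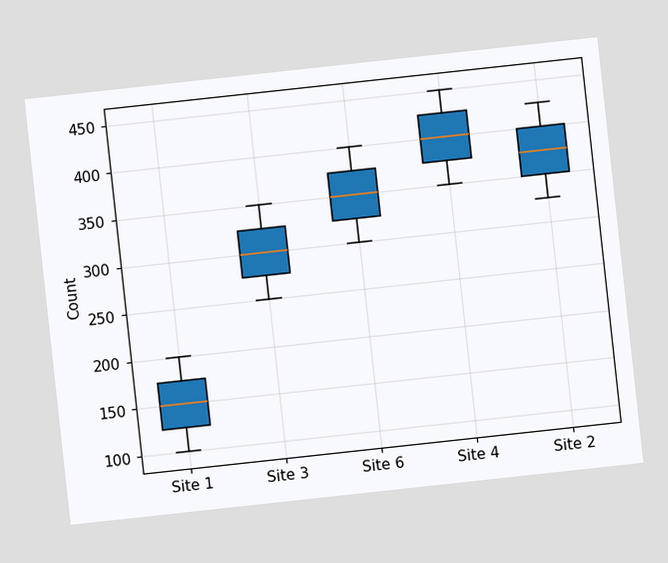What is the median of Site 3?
The chart is tilted about 6° counter-clockwise. The median line in the Site 3 box sits at 300.

300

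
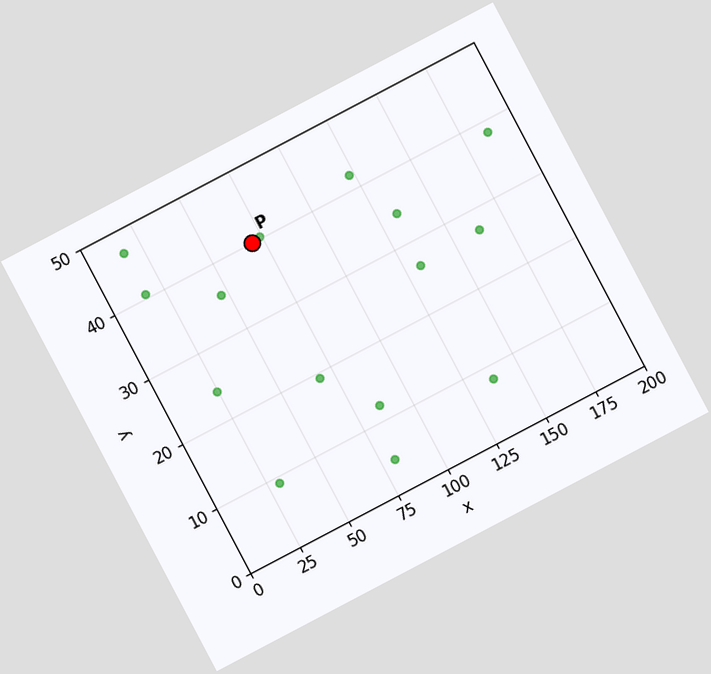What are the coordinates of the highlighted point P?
The chart is tilted about 28° counter-clockwise. Following the gridlines from P to each axis, P sits at (70, 40).

(70, 40)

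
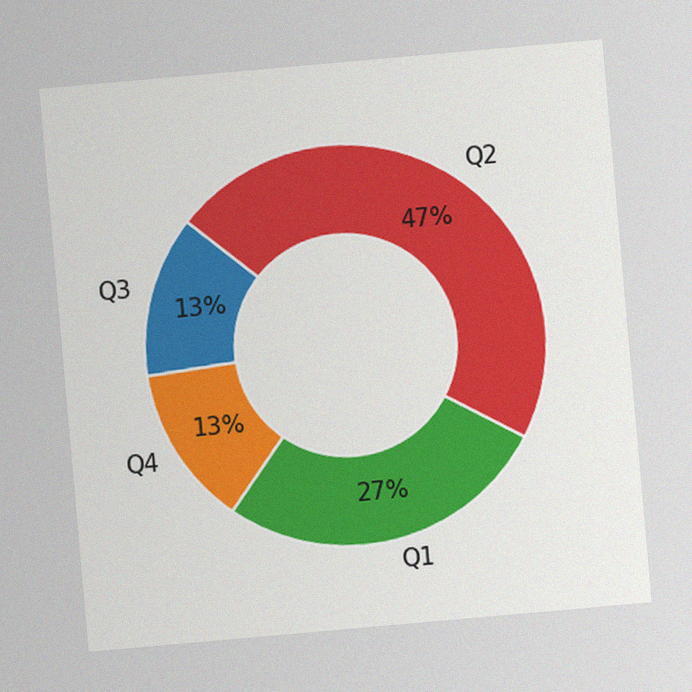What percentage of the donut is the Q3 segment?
13%

The chart is tilted about 5° counter-clockwise, with some photo noise. The Q3 segment takes up 13% of the ring.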